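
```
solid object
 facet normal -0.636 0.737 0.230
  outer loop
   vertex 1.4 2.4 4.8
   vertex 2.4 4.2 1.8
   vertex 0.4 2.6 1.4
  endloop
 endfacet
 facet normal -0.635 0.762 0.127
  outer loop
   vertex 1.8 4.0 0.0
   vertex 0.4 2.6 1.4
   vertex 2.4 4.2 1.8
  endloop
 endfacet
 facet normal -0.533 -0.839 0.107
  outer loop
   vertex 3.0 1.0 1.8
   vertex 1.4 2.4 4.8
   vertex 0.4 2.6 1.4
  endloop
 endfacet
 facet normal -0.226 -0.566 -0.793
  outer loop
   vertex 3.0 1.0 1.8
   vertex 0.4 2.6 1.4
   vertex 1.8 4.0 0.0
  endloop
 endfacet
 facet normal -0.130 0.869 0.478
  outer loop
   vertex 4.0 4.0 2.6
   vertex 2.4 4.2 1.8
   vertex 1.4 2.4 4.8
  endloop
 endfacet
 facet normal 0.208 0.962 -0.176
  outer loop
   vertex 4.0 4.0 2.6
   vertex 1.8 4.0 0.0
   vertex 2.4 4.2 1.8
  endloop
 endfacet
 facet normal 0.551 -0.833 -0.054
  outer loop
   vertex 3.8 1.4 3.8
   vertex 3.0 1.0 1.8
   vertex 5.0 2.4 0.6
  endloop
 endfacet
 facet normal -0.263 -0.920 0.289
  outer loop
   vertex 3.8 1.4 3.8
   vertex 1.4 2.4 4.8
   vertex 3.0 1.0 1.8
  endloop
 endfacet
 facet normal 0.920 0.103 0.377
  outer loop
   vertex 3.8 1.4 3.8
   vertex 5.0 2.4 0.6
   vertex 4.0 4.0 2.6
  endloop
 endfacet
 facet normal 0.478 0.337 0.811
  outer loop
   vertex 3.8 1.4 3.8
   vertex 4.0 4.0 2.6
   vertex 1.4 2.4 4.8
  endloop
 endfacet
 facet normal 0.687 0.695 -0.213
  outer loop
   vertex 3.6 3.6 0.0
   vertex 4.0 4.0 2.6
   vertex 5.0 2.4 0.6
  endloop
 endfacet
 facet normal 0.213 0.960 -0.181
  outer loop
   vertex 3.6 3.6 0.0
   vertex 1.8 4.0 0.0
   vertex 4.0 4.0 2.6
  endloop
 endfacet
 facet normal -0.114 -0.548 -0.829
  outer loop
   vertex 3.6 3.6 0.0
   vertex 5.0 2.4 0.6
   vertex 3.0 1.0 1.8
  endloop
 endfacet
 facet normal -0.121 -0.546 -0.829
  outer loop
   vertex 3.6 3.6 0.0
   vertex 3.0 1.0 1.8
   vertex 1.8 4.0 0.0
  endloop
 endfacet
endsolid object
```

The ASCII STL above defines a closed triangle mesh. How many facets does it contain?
14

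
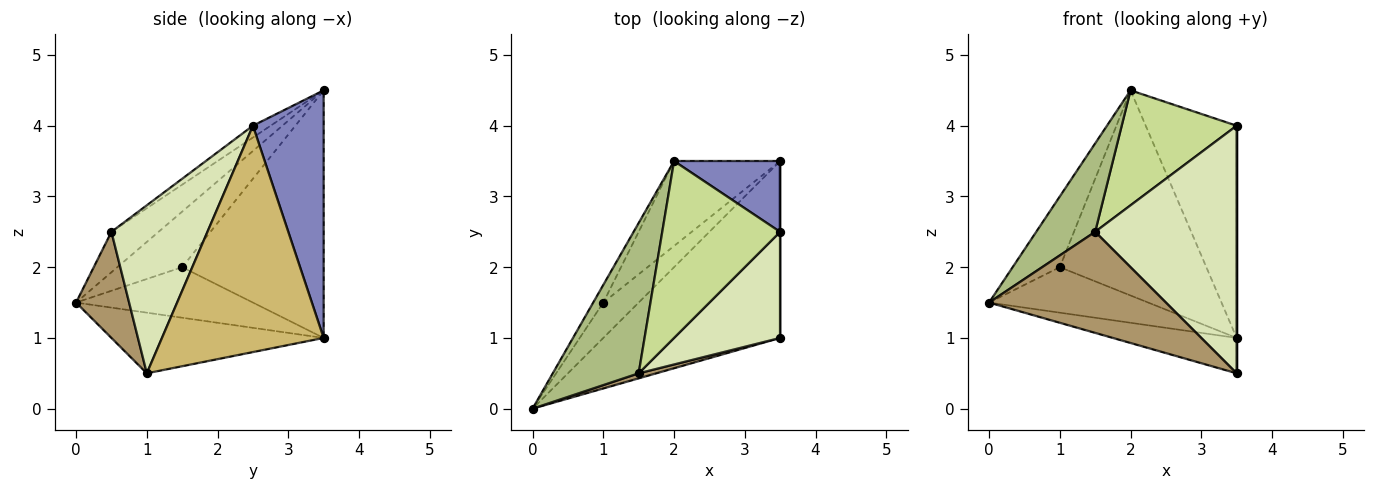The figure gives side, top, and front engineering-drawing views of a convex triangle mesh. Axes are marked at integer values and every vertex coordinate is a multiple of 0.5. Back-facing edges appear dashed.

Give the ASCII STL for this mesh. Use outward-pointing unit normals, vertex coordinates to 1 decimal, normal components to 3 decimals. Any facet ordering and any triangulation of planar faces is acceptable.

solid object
 facet normal -0.319 0.186 -0.929
  outer loop
   vertex 3.5 3.5 1.0
   vertex 3.5 1.0 0.5
   vertex 0.0 0.0 1.5
  endloop
 endfacet
 facet normal 0.594 0.763 0.254
  outer loop
   vertex 3.5 2.5 4.0
   vertex 3.5 3.5 1.0
   vertex 2.0 3.5 4.5
  endloop
 endfacet
 facet normal -0.800 0.582 -0.145
  outer loop
   vertex 1.0 1.5 2.0
   vertex 0.0 0.0 1.5
   vertex 2.0 3.5 4.5
  endloop
 endfacet
 facet normal -0.659 0.593 -0.462
  outer loop
   vertex 1.0 1.5 2.0
   vertex 3.5 3.5 1.0
   vertex 0.0 0.0 1.5
  endloop
 endfacet
 facet normal -0.666 0.689 -0.285
  outer loop
   vertex 1.0 1.5 2.0
   vertex 2.0 3.5 4.5
   vertex 3.5 3.5 1.0
  endloop
 endfacet
 facet normal -0.376 -0.470 0.799
  outer loop
   vertex 1.5 0.5 2.5
   vertex 2.0 3.5 4.5
   vertex 0.0 0.0 1.5
  endloop
 endfacet
 facet normal -0.084 -0.543 0.836
  outer loop
   vertex 1.5 0.5 2.5
   vertex 3.5 2.5 4.0
   vertex 2.0 3.5 4.5
  endloop
 endfacet
 facet normal 0.529 -0.780 0.334
  outer loop
   vertex 1.5 0.5 2.5
   vertex 3.5 1.0 0.5
   vertex 3.5 2.5 4.0
  endloop
 endfacet
 facet normal 0.287 -0.957 0.048
  outer loop
   vertex 1.5 0.5 2.5
   vertex 0.0 0.0 1.5
   vertex 3.5 1.0 0.5
  endloop
 endfacet
 facet normal 1.000 0.000 0.000
  outer loop
   vertex 3.5 2.5 4.0
   vertex 3.5 1.0 0.5
   vertex 3.5 3.5 1.0
  endloop
 endfacet
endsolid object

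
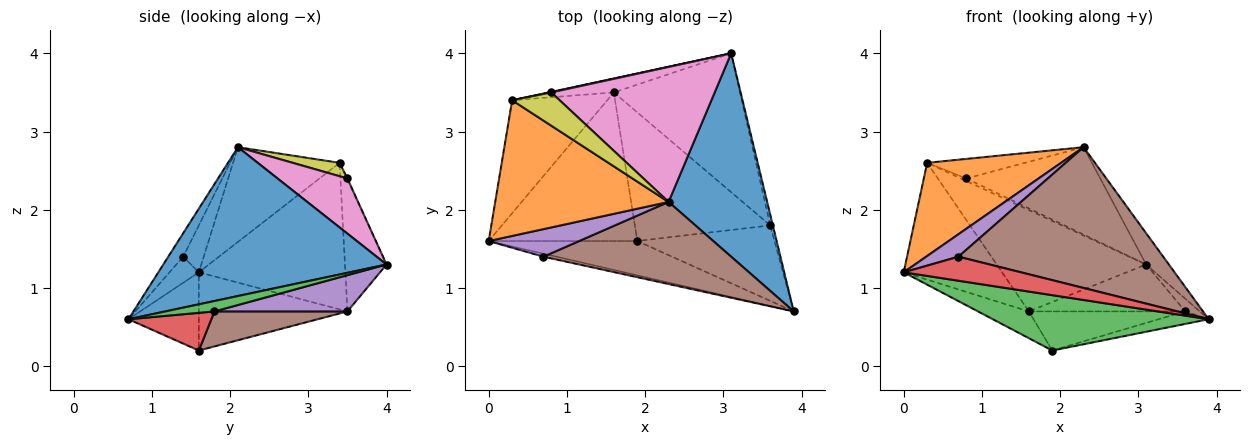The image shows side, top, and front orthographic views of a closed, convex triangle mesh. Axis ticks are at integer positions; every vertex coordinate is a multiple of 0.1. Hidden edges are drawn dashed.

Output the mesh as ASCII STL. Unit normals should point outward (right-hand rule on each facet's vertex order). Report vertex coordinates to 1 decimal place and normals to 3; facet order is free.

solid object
 facet normal 0.831 0.085 0.550
  outer loop
   vertex 2.3 2.1 2.8
   vertex 3.9 0.7 0.6
   vertex 3.1 4.0 1.3
  endloop
 endfacet
 facet normal -0.411 -0.516 0.752
  outer loop
   vertex 0.3 3.4 2.6
   vertex 0.0 1.6 1.2
   vertex 2.3 2.1 2.8
  endloop
 endfacet
 facet normal -0.267 -0.819 -0.508
  outer loop
   vertex 1.9 1.6 0.2
   vertex 3.9 0.7 0.6
   vertex 0.0 1.6 1.2
  endloop
 endfacet
 facet normal -0.241 -0.963 -0.120
  outer loop
   vertex 0.7 1.4 1.4
   vertex 0.0 1.6 1.2
   vertex 3.9 0.7 0.6
  endloop
 endfacet
 facet normal -0.373 -0.586 0.719
  outer loop
   vertex 0.7 1.4 1.4
   vertex 2.3 2.1 2.8
   vertex 0.0 1.6 1.2
  endloop
 endfacet
 facet normal -0.063 -0.862 0.503
  outer loop
   vertex 0.7 1.4 1.4
   vertex 3.9 0.7 0.6
   vertex 2.3 2.1 2.8
  endloop
 endfacet
 facet normal 0.273 0.523 0.808
  outer loop
   vertex 0.8 3.5 2.4
   vertex 2.3 2.1 2.8
   vertex 3.1 4.0 1.3
  endloop
 endfacet
 facet normal -0.108 0.970 0.216
  outer loop
   vertex 0.8 3.5 2.4
   vertex 3.1 4.0 1.3
   vertex 0.3 3.4 2.6
  endloop
 endfacet
 facet normal 0.236 0.493 0.837
  outer loop
   vertex 0.8 3.5 2.4
   vertex 0.3 3.4 2.6
   vertex 2.3 2.1 2.8
  endloop
 endfacet
 facet normal -0.460 0.157 -0.874
  outer loop
   vertex 1.6 3.5 0.7
   vertex 1.9 1.6 0.2
   vertex 0.0 1.6 1.2
  endloop
 endfacet
 facet normal -0.731 0.491 -0.474
  outer loop
   vertex 1.6 3.5 0.7
   vertex 0.0 1.6 1.2
   vertex 0.3 3.4 2.6
  endloop
 endfacet
 facet normal -0.266 0.955 -0.132
  outer loop
   vertex 1.6 3.5 0.7
   vertex 0.3 3.4 2.6
   vertex 3.1 4.0 1.3
  endloop
 endfacet
 facet normal 0.933 0.276 -0.233
  outer loop
   vertex 3.6 1.8 0.7
   vertex 3.1 4.0 1.3
   vertex 3.9 0.7 0.6
  endloop
 endfacet
 facet normal 0.261 0.158 -0.952
  outer loop
   vertex 3.6 1.8 0.7
   vertex 3.9 0.7 0.6
   vertex 1.9 1.6 0.2
  endloop
 endfacet
 facet normal 0.263 0.309 -0.914
  outer loop
   vertex 3.6 1.8 0.7
   vertex 1.6 3.5 0.7
   vertex 3.1 4.0 1.3
  endloop
 endfacet
 facet normal 0.240 0.282 -0.929
  outer loop
   vertex 3.6 1.8 0.7
   vertex 1.9 1.6 0.2
   vertex 1.6 3.5 0.7
  endloop
 endfacet
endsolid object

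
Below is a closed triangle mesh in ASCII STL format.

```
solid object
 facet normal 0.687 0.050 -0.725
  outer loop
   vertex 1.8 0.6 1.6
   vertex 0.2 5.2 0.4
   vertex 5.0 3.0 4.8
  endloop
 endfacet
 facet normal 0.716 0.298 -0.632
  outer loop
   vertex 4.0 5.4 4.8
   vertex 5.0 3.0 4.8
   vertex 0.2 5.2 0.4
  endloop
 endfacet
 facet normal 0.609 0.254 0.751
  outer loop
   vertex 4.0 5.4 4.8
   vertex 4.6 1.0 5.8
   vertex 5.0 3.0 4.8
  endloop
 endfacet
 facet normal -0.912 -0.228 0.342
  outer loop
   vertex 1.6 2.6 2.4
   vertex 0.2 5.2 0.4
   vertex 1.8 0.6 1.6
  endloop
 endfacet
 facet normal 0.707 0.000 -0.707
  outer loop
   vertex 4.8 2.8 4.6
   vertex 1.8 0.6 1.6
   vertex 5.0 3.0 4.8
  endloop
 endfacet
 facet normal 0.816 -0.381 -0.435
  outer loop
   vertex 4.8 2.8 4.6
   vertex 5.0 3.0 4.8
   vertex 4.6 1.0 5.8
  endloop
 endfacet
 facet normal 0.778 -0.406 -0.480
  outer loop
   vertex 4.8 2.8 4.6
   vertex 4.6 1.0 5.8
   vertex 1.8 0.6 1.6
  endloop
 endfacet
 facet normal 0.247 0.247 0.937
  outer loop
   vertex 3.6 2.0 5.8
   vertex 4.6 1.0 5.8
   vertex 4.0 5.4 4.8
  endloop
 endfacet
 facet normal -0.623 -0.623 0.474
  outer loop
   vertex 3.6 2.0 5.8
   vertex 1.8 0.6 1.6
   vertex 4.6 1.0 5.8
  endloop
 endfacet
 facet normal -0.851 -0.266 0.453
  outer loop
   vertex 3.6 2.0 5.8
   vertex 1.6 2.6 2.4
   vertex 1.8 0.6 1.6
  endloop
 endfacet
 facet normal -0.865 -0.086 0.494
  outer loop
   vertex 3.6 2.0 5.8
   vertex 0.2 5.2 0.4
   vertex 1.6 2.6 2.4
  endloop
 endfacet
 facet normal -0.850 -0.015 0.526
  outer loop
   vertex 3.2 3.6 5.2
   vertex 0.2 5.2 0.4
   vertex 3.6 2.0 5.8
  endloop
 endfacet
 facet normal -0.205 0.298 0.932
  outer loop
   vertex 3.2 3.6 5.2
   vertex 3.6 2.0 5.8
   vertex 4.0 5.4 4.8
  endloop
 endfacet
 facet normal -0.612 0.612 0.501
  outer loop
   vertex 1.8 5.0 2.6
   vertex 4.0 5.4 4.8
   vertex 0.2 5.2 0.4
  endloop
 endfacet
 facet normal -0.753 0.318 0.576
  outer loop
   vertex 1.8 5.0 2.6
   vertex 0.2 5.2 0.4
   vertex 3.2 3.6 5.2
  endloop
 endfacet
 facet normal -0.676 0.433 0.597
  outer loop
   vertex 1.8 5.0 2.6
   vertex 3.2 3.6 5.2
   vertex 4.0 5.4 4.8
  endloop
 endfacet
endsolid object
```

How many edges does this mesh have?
24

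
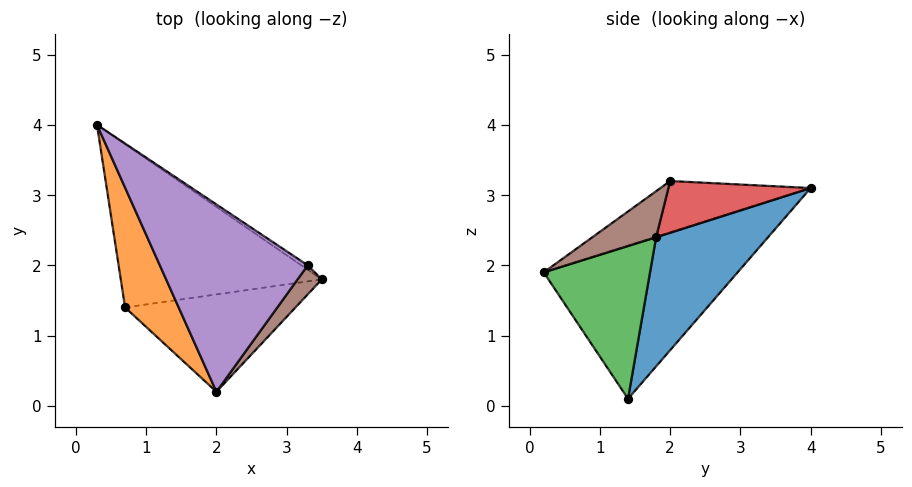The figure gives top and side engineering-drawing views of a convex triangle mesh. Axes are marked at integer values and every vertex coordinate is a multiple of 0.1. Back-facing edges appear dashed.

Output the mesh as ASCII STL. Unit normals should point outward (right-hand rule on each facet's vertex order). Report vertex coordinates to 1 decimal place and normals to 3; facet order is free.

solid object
 facet normal 0.372 0.725 -0.579
  outer loop
   vertex 0.7 1.4 0.1
   vertex 0.3 4.0 3.1
   vertex 3.5 1.8 2.4
  endloop
 endfacet
 facet normal -0.835 -0.466 0.292
  outer loop
   vertex 0.7 1.4 0.1
   vertex 2.0 0.2 1.9
   vertex 0.3 4.0 3.1
  endloop
 endfacet
 facet normal 0.621 -0.366 -0.693
  outer loop
   vertex 0.7 1.4 0.1
   vertex 3.5 1.8 2.4
   vertex 2.0 0.2 1.9
  endloop
 endfacet
 facet normal 0.555 0.829 -0.069
  outer loop
   vertex 3.3 2.0 3.2
   vertex 3.5 1.8 2.4
   vertex 0.3 4.0 3.1
  endloop
 endfacet
 facet normal -0.300 -0.407 0.863
  outer loop
   vertex 3.3 2.0 3.2
   vertex 0.3 4.0 3.1
   vertex 2.0 0.2 1.9
  endloop
 endfacet
 facet normal 0.634 -0.698 0.333
  outer loop
   vertex 3.3 2.0 3.2
   vertex 2.0 0.2 1.9
   vertex 3.5 1.8 2.4
  endloop
 endfacet
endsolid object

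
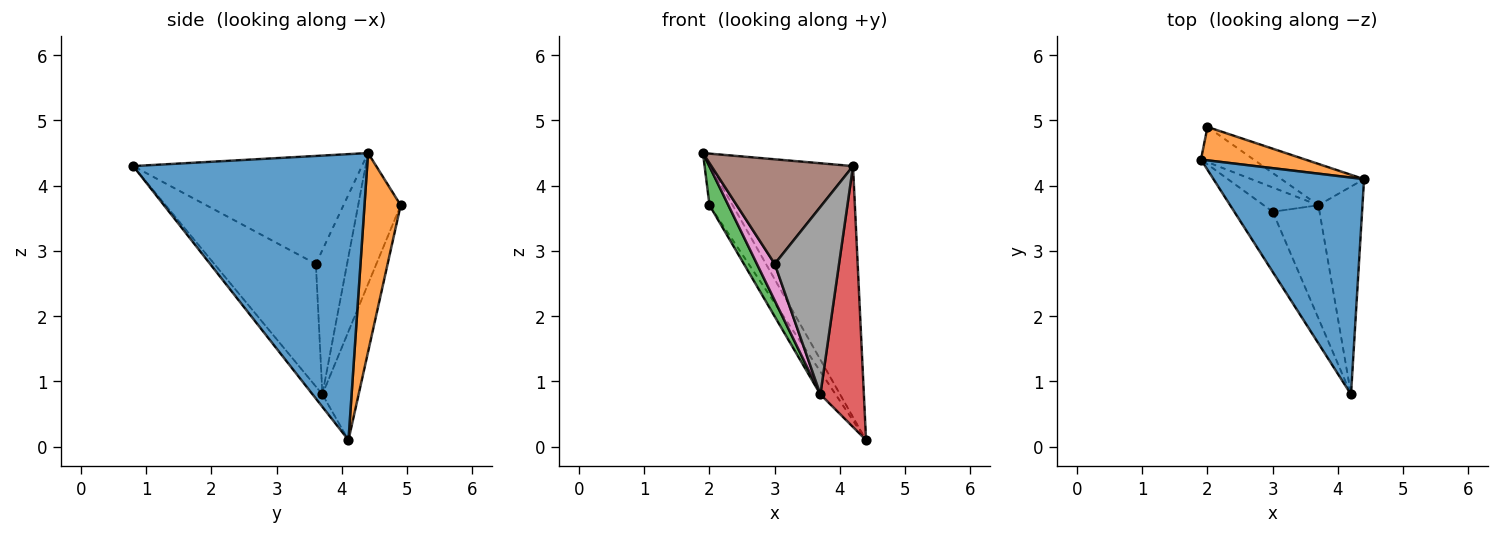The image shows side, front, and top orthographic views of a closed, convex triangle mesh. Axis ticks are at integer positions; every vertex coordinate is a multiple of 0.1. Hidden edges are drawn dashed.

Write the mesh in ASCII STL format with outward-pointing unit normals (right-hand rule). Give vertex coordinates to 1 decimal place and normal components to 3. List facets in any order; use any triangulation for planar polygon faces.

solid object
 facet normal 0.779 0.475 0.410
  outer loop
   vertex 4.2 0.8 4.3
   vertex 4.4 4.1 0.1
   vertex 1.9 4.4 4.5
  endloop
 endfacet
 facet normal 0.771 0.493 0.404
  outer loop
   vertex 2.0 4.9 3.7
   vertex 1.9 4.4 4.5
   vertex 4.4 4.1 0.1
  endloop
 endfacet
 facet normal -0.858 -0.381 -0.345
  outer loop
   vertex 3.7 3.7 0.8
   vertex 1.9 4.4 4.5
   vertex 2.0 4.9 3.7
  endloop
 endfacet
 facet normal -0.173 -0.770 -0.614
  outer loop
   vertex 3.7 3.7 0.8
   vertex 4.4 4.1 0.1
   vertex 4.2 0.8 4.3
  endloop
 endfacet
 facet normal -0.755 0.317 -0.574
  outer loop
   vertex 3.7 3.7 0.8
   vertex 2.0 4.9 3.7
   vertex 4.4 4.1 0.1
  endloop
 endfacet
 facet normal -0.814 -0.504 -0.289
  outer loop
   vertex 3.0 3.6 2.8
   vertex 4.2 0.8 4.3
   vertex 1.9 4.4 4.5
  endloop
 endfacet
 facet normal -0.825 -0.471 -0.312
  outer loop
   vertex 3.0 3.6 2.8
   vertex 1.9 4.4 4.5
   vertex 3.7 3.7 0.8
  endloop
 endfacet
 facet normal -0.804 -0.509 -0.307
  outer loop
   vertex 3.0 3.6 2.8
   vertex 3.7 3.7 0.8
   vertex 4.2 0.8 4.3
  endloop
 endfacet
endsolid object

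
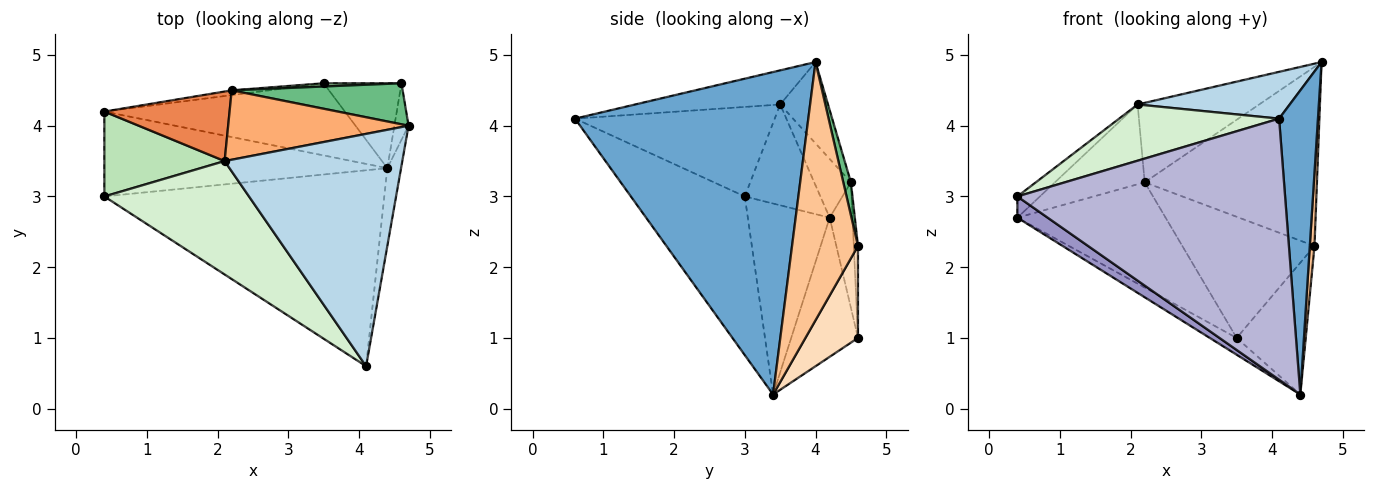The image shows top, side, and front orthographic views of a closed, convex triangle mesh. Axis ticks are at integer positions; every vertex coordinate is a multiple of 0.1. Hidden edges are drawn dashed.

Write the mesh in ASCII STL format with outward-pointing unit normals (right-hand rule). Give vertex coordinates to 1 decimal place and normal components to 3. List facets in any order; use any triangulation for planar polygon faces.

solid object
 facet normal 0.986 -0.164 -0.042
  outer loop
   vertex 4.4 3.4 0.2
   vertex 4.7 4.0 4.9
   vertex 4.1 0.6 4.1
  endloop
 endfacet
 facet normal -0.491 0.198 -0.849
  outer loop
   vertex 3.5 4.6 1.0
   vertex 4.4 3.4 0.2
   vertex 0.4 4.2 2.7
  endloop
 endfacet
 facet normal -0.185 -0.194 0.963
  outer loop
   vertex 2.1 3.5 4.3
   vertex 4.1 0.6 4.1
   vertex 4.7 4.0 4.9
  endloop
 endfacet
 facet normal -0.152 0.987 -0.045
  outer loop
   vertex 2.2 4.5 3.2
   vertex 3.5 4.6 1.0
   vertex 0.4 4.2 2.7
  endloop
 endfacet
 facet normal -0.295 0.720 0.628
  outer loop
   vertex 2.2 4.5 3.2
   vertex 0.4 4.2 2.7
   vertex 2.1 3.5 4.3
  endloop
 endfacet
 facet normal -0.284 0.722 0.631
  outer loop
   vertex 2.2 4.5 3.2
   vertex 2.1 3.5 4.3
   vertex 4.7 4.0 4.9
  endloop
 endfacet
 facet normal 0.996 -0.070 -0.055
  outer loop
   vertex 4.6 4.6 2.3
   vertex 4.7 4.0 4.9
   vertex 4.4 3.4 0.2
  endloop
 endfacet
 facet normal 0.539 0.708 -0.456
  outer loop
   vertex 4.6 4.6 2.3
   vertex 4.4 3.4 0.2
   vertex 3.5 4.6 1.0
  endloop
 endfacet
 facet normal 0.043 0.974 0.223
  outer loop
   vertex 4.6 4.6 2.3
   vertex 2.2 4.5 3.2
   vertex 4.7 4.0 4.9
  endloop
 endfacet
 facet normal -0.032 0.999 0.027
  outer loop
   vertex 4.6 4.6 2.3
   vertex 3.5 4.6 1.0
   vertex 2.2 4.5 3.2
  endloop
 endfacet
 facet normal -0.631 0.188 0.753
  outer loop
   vertex 0.4 3.0 3.0
   vertex 2.1 3.5 4.3
   vertex 0.4 4.2 2.7
  endloop
 endfacet
 facet normal -0.485 -0.388 0.784
  outer loop
   vertex 0.4 3.0 3.0
   vertex 4.1 0.6 4.1
   vertex 2.1 3.5 4.3
  endloop
 endfacet
 facet normal -0.548 -0.203 -0.812
  outer loop
   vertex 0.4 3.0 3.0
   vertex 0.4 4.2 2.7
   vertex 4.4 3.4 0.2
  endloop
 endfacet
 facet normal -0.322 -0.757 -0.568
  outer loop
   vertex 0.4 3.0 3.0
   vertex 4.4 3.4 0.2
   vertex 4.1 0.6 4.1
  endloop
 endfacet
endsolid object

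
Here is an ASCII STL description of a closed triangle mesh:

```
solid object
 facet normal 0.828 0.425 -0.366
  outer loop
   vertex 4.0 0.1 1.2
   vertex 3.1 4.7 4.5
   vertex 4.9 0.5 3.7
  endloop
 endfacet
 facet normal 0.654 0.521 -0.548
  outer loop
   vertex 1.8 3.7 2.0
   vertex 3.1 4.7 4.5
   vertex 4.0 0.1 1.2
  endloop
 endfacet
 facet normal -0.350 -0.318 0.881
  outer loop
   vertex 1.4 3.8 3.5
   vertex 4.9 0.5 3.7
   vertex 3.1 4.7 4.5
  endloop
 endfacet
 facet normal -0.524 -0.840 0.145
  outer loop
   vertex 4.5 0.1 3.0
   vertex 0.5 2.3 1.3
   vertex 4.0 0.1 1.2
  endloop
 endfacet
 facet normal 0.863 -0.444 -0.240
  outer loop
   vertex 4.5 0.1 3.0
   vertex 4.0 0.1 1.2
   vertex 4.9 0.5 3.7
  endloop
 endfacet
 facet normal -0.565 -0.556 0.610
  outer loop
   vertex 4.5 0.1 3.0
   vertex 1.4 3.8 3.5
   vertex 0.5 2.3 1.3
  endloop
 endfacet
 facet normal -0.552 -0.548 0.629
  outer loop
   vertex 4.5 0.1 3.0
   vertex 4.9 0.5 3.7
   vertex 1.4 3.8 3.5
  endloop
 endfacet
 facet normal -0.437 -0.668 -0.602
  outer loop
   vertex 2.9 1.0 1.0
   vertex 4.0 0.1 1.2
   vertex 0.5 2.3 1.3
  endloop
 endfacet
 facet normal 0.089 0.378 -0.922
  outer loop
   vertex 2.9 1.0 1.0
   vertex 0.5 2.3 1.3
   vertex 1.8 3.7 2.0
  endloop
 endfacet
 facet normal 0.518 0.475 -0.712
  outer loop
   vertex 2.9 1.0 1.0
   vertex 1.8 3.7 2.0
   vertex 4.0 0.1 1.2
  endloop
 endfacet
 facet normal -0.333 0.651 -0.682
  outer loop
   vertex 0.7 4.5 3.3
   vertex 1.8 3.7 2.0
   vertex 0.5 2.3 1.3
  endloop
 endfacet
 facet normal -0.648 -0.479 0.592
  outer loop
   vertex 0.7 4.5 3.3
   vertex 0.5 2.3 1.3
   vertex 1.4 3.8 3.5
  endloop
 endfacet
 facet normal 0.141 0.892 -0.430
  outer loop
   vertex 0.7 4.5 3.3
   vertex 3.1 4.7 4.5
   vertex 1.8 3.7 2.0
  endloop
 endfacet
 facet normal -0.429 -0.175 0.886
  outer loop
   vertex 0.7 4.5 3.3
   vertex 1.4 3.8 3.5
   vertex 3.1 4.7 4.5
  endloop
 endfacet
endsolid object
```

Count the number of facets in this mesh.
14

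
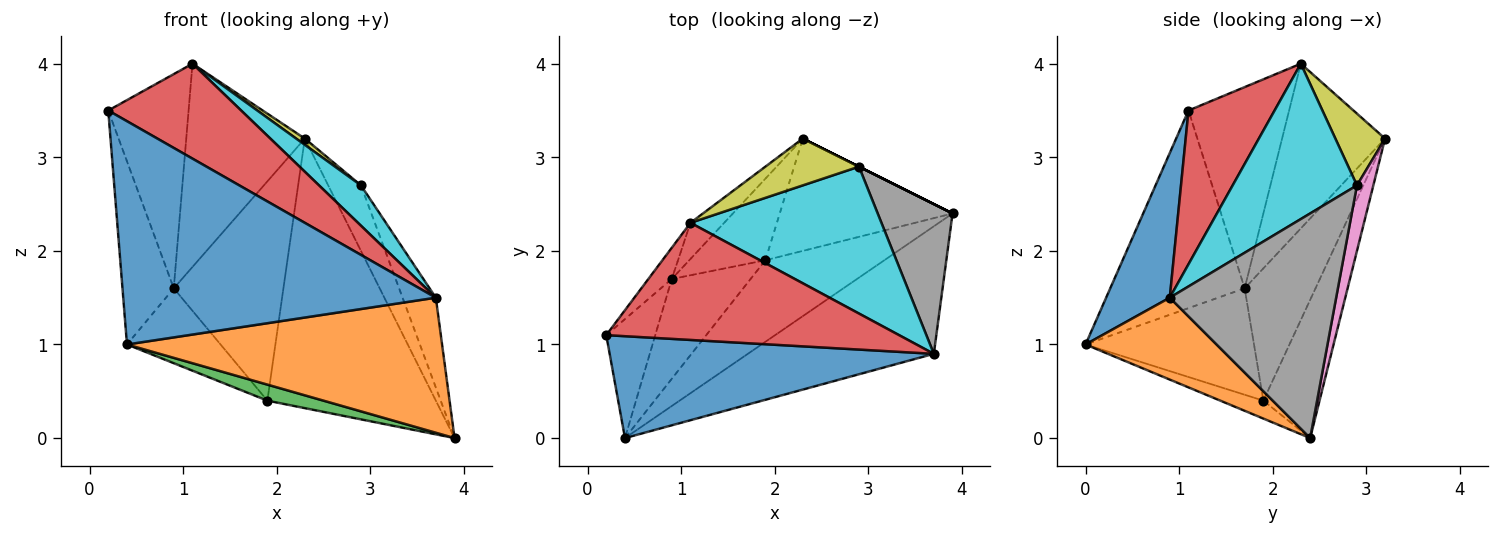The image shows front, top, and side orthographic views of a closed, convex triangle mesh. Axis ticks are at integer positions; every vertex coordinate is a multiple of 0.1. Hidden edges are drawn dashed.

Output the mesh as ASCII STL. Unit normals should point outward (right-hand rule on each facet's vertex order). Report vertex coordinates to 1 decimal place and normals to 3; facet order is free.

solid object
 facet normal 0.182 -0.895 0.408
  outer loop
   vertex 3.7 0.9 1.5
   vertex 0.2 1.1 3.5
   vertex 0.4 0.0 1.0
  endloop
 endfacet
 facet normal 0.289 -0.696 -0.657
  outer loop
   vertex 3.7 0.9 1.5
   vertex 0.4 0.0 1.0
   vertex 3.9 2.4 0.0
  endloop
 endfacet
 facet normal -0.910 0.347 -0.226
  outer loop
   vertex 0.9 1.7 1.6
   vertex 0.4 0.0 1.0
   vertex 0.2 1.1 3.5
  endloop
 endfacet
 facet normal 0.378 -0.583 0.719
  outer loop
   vertex 1.1 2.3 4.0
   vertex 0.2 1.1 3.5
   vertex 3.7 0.9 1.5
  endloop
 endfacet
 facet normal -0.778 0.621 -0.090
  outer loop
   vertex 1.1 2.3 4.0
   vertex 0.9 1.7 1.6
   vertex 0.2 1.1 3.5
  endloop
 endfacet
 facet normal -0.650 0.748 -0.133
  outer loop
   vertex 1.1 2.3 4.0
   vertex 2.3 3.2 3.2
   vertex 0.9 1.7 1.6
  endloop
 endfacet
 facet normal 0.447 0.894 0.000
  outer loop
   vertex 2.9 2.9 2.7
   vertex 3.9 2.4 0.0
   vertex 2.3 3.2 3.2
  endloop
 endfacet
 facet normal 0.932 0.186 0.311
  outer loop
   vertex 2.9 2.9 2.7
   vertex 3.7 0.9 1.5
   vertex 3.9 2.4 0.0
  endloop
 endfacet
 facet normal 0.605 -0.105 0.789
  outer loop
   vertex 2.9 2.9 2.7
   vertex 2.3 3.2 3.2
   vertex 1.1 2.3 4.0
  endloop
 endfacet
 facet normal 0.617 -0.208 0.759
  outer loop
   vertex 2.9 2.9 2.7
   vertex 1.1 2.3 4.0
   vertex 3.7 0.9 1.5
  endloop
 endfacet
 facet normal -0.294 0.882 -0.368
  outer loop
   vertex 1.9 1.9 0.4
   vertex 2.3 3.2 3.2
   vertex 3.9 2.4 0.0
  endloop
 endfacet
 facet normal -0.518 0.802 -0.298
  outer loop
   vertex 1.9 1.9 0.4
   vertex 0.9 1.7 1.6
   vertex 2.3 3.2 3.2
  endloop
 endfacet
 facet normal -0.146 -0.191 -0.971
  outer loop
   vertex 1.9 1.9 0.4
   vertex 3.9 2.4 0.0
   vertex 0.4 0.0 1.0
  endloop
 endfacet
 facet normal -0.734 0.408 -0.544
  outer loop
   vertex 1.9 1.9 0.4
   vertex 0.4 0.0 1.0
   vertex 0.9 1.7 1.6
  endloop
 endfacet
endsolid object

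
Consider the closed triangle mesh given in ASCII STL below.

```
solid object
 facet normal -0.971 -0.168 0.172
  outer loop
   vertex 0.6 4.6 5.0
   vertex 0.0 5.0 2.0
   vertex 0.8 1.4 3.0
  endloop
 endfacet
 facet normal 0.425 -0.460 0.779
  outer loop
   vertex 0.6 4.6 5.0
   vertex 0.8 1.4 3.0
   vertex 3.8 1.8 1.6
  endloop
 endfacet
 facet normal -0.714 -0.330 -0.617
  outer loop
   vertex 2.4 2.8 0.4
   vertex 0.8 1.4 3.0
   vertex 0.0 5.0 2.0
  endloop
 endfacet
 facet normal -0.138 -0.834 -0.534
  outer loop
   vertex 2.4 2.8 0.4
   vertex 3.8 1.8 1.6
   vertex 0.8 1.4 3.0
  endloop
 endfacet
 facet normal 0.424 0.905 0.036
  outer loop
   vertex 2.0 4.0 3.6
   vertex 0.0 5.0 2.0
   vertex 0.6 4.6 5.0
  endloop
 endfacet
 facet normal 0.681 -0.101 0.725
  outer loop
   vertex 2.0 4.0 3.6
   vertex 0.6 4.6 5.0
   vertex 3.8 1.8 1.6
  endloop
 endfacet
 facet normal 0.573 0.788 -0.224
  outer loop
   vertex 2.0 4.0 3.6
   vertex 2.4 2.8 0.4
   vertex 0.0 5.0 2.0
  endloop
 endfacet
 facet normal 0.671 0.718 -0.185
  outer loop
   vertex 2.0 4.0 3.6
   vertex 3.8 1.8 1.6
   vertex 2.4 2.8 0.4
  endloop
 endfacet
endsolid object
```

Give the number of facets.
8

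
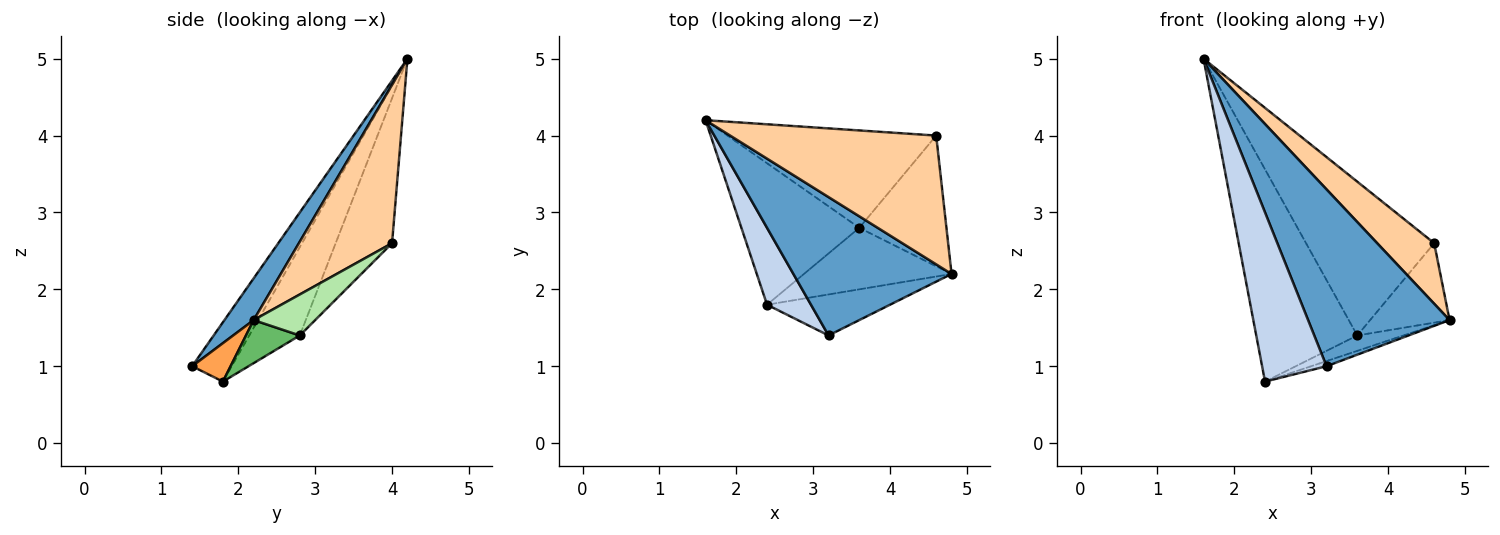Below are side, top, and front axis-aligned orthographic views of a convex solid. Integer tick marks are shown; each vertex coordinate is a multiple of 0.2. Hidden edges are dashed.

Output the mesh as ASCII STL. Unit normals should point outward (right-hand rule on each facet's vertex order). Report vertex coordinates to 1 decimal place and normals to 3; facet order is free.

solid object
 facet normal 0.161 -0.777 0.608
  outer loop
   vertex 3.2 1.4 1.0
   vertex 4.8 2.2 1.6
   vertex 1.6 4.2 5.0
  endloop
 endfacet
 facet normal -0.488 -0.795 0.361
  outer loop
   vertex 3.2 1.4 1.0
   vertex 1.6 4.2 5.0
   vertex 2.4 1.8 0.8
  endloop
 endfacet
 facet normal 0.296 0.118 -0.948
  outer loop
   vertex 3.2 1.4 1.0
   vertex 2.4 1.8 0.8
   vertex 4.8 2.2 1.6
  endloop
 endfacet
 facet normal 0.571 -0.349 0.743
  outer loop
   vertex 4.6 4.0 2.6
   vertex 1.6 4.2 5.0
   vertex 4.8 2.2 1.6
  endloop
 endfacet
 facet normal 0.272 0.233 -0.933
  outer loop
   vertex 3.6 2.8 1.4
   vertex 4.8 2.2 1.6
   vertex 2.4 1.8 0.8
  endloop
 endfacet
 facet normal 0.373 0.482 -0.793
  outer loop
   vertex 3.6 2.8 1.4
   vertex 4.6 4.0 2.6
   vertex 4.8 2.2 1.6
  endloop
 endfacet
 facet normal -0.384 0.768 -0.512
  outer loop
   vertex 3.6 2.8 1.4
   vertex 2.4 1.8 0.8
   vertex 1.6 4.2 5.0
  endloop
 endfacet
 facet normal -0.348 0.792 -0.502
  outer loop
   vertex 3.6 2.8 1.4
   vertex 1.6 4.2 5.0
   vertex 4.6 4.0 2.6
  endloop
 endfacet
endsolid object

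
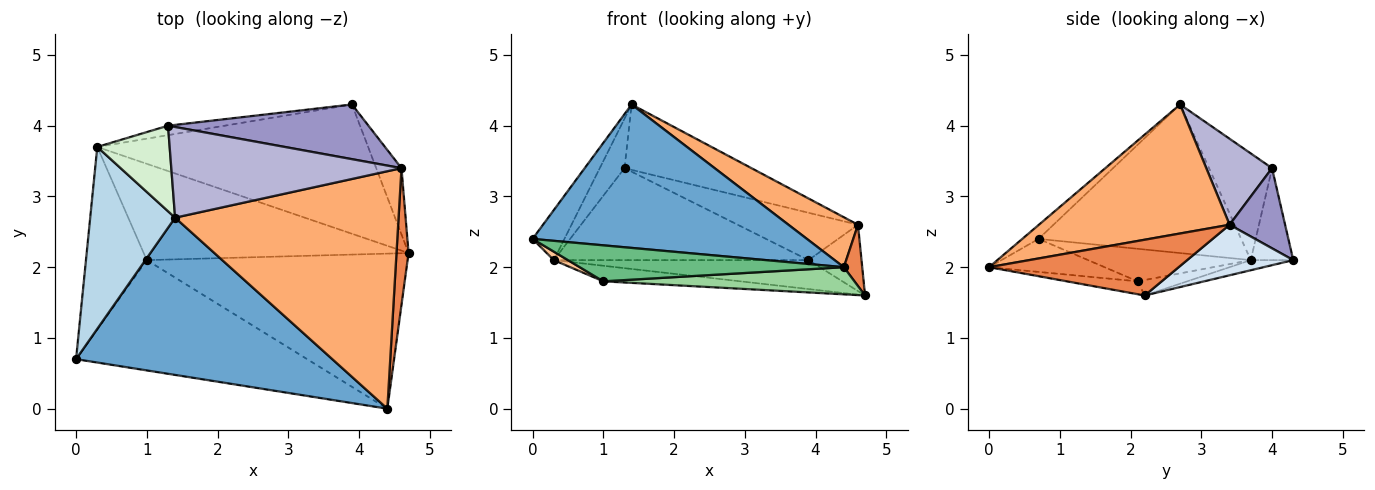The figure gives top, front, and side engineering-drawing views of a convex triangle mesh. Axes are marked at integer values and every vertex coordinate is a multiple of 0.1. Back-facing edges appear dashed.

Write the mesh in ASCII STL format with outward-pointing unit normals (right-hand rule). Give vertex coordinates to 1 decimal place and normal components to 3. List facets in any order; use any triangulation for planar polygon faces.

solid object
 facet normal -0.040 -0.673 0.738
  outer loop
   vertex 4.4 0.0 2.0
   vertex 1.4 2.7 4.3
   vertex 0.0 0.7 2.4
  endloop
 endfacet
 facet normal -0.036 0.218 -0.975
  outer loop
   vertex 0.3 3.7 2.1
   vertex 3.9 4.3 2.1
   vertex 4.7 2.2 1.6
  endloop
 endfacet
 facet normal -0.860 0.135 0.492
  outer loop
   vertex 0.3 3.7 2.1
   vertex 0.0 0.7 2.4
   vertex 1.4 2.7 4.3
  endloop
 endfacet
 facet normal 0.816 0.408 -0.408
  outer loop
   vertex 4.6 3.4 2.6
   vertex 4.7 2.2 1.6
   vertex 3.9 4.3 2.1
  endloop
 endfacet
 facet normal 0.973 -0.094 0.211
  outer loop
   vertex 4.6 3.4 2.6
   vertex 4.4 0.0 2.0
   vertex 4.7 2.2 1.6
  endloop
 endfacet
 facet normal 0.492 -0.179 0.852
  outer loop
   vertex 4.6 3.4 2.6
   vertex 1.4 2.7 4.3
   vertex 4.4 0.0 2.0
  endloop
 endfacet
 facet normal -0.471 -0.041 -0.881
  outer loop
   vertex 1.0 2.1 1.8
   vertex 0.0 0.7 2.4
   vertex 0.3 3.7 2.1
  endloop
 endfacet
 facet normal -0.058 0.160 -0.986
  outer loop
   vertex 1.0 2.1 1.8
   vertex 0.3 3.7 2.1
   vertex 4.7 2.2 1.6
  endloop
 endfacet
 facet normal -0.135 -0.308 -0.942
  outer loop
   vertex 1.0 2.1 1.8
   vertex 4.4 0.0 2.0
   vertex 0.0 0.7 2.4
  endloop
 endfacet
 facet normal -0.049 -0.172 -0.984
  outer loop
   vertex 1.0 2.1 1.8
   vertex 4.7 2.2 1.6
   vertex 4.4 0.0 2.0
  endloop
 endfacet
 facet normal -0.164 0.981 -0.101
  outer loop
   vertex 1.3 4.0 3.4
   vertex 3.9 4.3 2.1
   vertex 0.3 3.7 2.1
  endloop
 endfacet
 facet normal -0.787 0.309 0.534
  outer loop
   vertex 1.3 4.0 3.4
   vertex 0.3 3.7 2.1
   vertex 1.4 2.7 4.3
  endloop
 endfacet
 facet normal 0.289 0.627 0.723
  outer loop
   vertex 1.3 4.0 3.4
   vertex 4.6 3.4 2.6
   vertex 3.9 4.3 2.1
  endloop
 endfacet
 facet normal 0.290 0.560 0.776
  outer loop
   vertex 1.3 4.0 3.4
   vertex 1.4 2.7 4.3
   vertex 4.6 3.4 2.6
  endloop
 endfacet
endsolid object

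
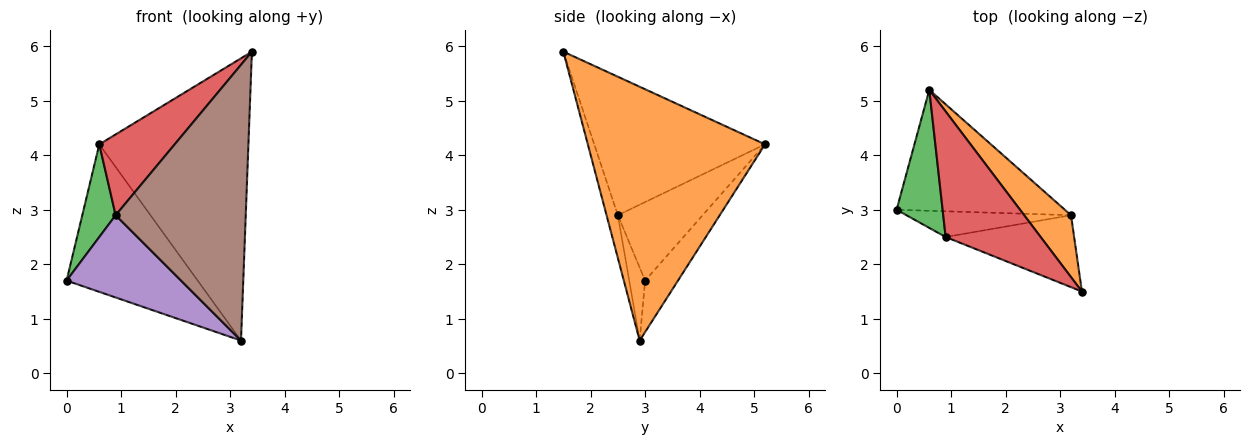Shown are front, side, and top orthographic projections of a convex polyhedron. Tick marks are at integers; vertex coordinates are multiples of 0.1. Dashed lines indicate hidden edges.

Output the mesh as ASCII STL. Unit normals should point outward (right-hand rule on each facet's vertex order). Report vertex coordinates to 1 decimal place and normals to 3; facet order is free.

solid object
 facet normal -0.190 0.759 -0.622
  outer loop
   vertex 3.2 2.9 0.6
   vertex 0.0 3.0 1.7
   vertex 0.6 5.2 4.2
  endloop
 endfacet
 facet normal 0.758 0.638 0.140
  outer loop
   vertex 3.2 2.9 0.6
   vertex 0.6 5.2 4.2
   vertex 3.4 1.5 5.9
  endloop
 endfacet
 facet normal -0.817 -0.321 0.479
  outer loop
   vertex 0.9 2.5 2.9
   vertex 0.6 5.2 4.2
   vertex 0.0 3.0 1.7
  endloop
 endfacet
 facet normal -0.775 -0.342 0.532
  outer loop
   vertex 0.9 2.5 2.9
   vertex 3.4 1.5 5.9
   vertex 0.6 5.2 4.2
  endloop
 endfacet
 facet normal -0.131 -0.946 -0.296
  outer loop
   vertex 0.9 2.5 2.9
   vertex 0.0 3.0 1.7
   vertex 3.2 2.9 0.6
  endloop
 endfacet
 facet normal -0.084 -0.964 -0.252
  outer loop
   vertex 0.9 2.5 2.9
   vertex 3.2 2.9 0.6
   vertex 3.4 1.5 5.9
  endloop
 endfacet
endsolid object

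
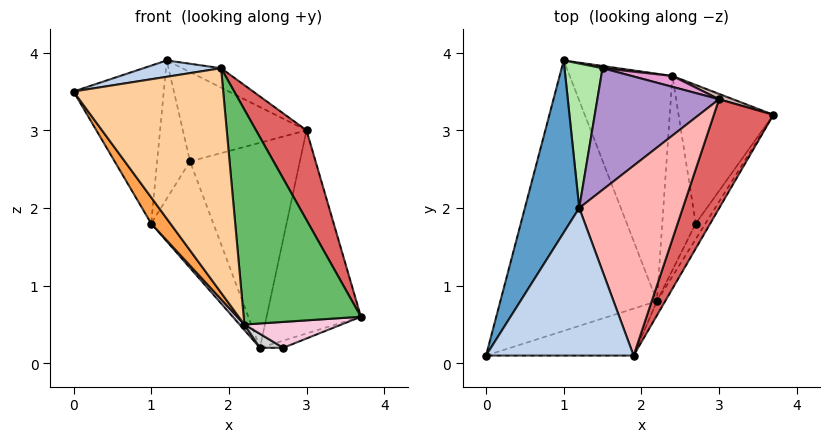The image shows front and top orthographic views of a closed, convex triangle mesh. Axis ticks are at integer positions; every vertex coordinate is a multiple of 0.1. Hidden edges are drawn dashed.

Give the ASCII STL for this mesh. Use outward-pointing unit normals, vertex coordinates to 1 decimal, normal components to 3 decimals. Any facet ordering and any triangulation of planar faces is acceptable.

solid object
 facet normal -0.796 0.409 0.446
  outer loop
   vertex 1.2 2.0 3.9
   vertex 1.0 3.9 1.8
   vertex 0.0 0.1 3.5
  endloop
 endfacet
 facet normal -0.155 -0.109 0.982
  outer loop
   vertex 1.9 0.1 3.8
   vertex 1.2 2.0 3.9
   vertex 0.0 0.1 3.5
  endloop
 endfacet
 facet normal -0.799 -0.058 -0.599
  outer loop
   vertex 2.2 0.8 0.5
   vertex 0.0 0.1 3.5
   vertex 1.0 3.9 1.8
  endloop
 endfacet
 facet normal 0.032 -0.978 -0.205
  outer loop
   vertex 2.2 0.8 0.5
   vertex 1.9 0.1 3.8
   vertex 0.0 0.1 3.5
  endloop
 endfacet
 facet normal 0.848 -0.529 -0.035
  outer loop
   vertex 2.2 0.8 0.5
   vertex 3.7 3.2 0.6
   vertex 1.9 0.1 3.8
  endloop
 endfacet
 facet normal -0.713 0.485 0.506
  outer loop
   vertex 1.5 3.8 2.6
   vertex 1.0 3.9 1.8
   vertex 1.2 2.0 3.9
  endloop
 endfacet
 facet normal 0.927 -0.239 0.290
  outer loop
   vertex 3.0 3.4 3.0
   vertex 1.9 0.1 3.8
   vertex 3.7 3.2 0.6
  endloop
 endfacet
 facet normal 0.386 0.094 0.918
  outer loop
   vertex 3.0 3.4 3.0
   vertex 1.2 2.0 3.9
   vertex 1.9 0.1 3.8
  endloop
 endfacet
 facet normal -0.057 0.591 0.805
  outer loop
   vertex 3.0 3.4 3.0
   vertex 1.5 3.8 2.6
   vertex 1.2 2.0 3.9
  endloop
 endfacet
 facet normal -0.753 -0.016 -0.657
  outer loop
   vertex 2.4 3.7 0.2
   vertex 2.2 0.8 0.5
   vertex 1.0 3.9 1.8
  endloop
 endfacet
 facet normal 0.164 0.986 0.021
  outer loop
   vertex 2.4 3.7 0.2
   vertex 1.0 3.9 1.8
   vertex 1.5 3.8 2.6
  endloop
 endfacet
 facet normal 0.352 0.936 0.025
  outer loop
   vertex 2.4 3.7 0.2
   vertex 3.0 3.4 3.0
   vertex 3.7 3.2 0.6
  endloop
 endfacet
 facet normal 0.245 0.968 0.051
  outer loop
   vertex 2.4 3.7 0.2
   vertex 1.5 3.8 2.6
   vertex 3.0 3.4 3.0
  endloop
 endfacet
 facet normal 0.815 -0.497 -0.298
  outer loop
   vertex 2.7 1.8 0.2
   vertex 3.7 3.2 0.6
   vertex 2.2 0.8 0.5
  endloop
 endfacet
 facet normal 0.311 0.049 -0.949
  outer loop
   vertex 2.7 1.8 0.2
   vertex 2.4 3.7 0.2
   vertex 3.7 3.2 0.6
  endloop
 endfacet
 facet normal -0.414 -0.065 -0.908
  outer loop
   vertex 2.7 1.8 0.2
   vertex 2.2 0.8 0.5
   vertex 2.4 3.7 0.2
  endloop
 endfacet
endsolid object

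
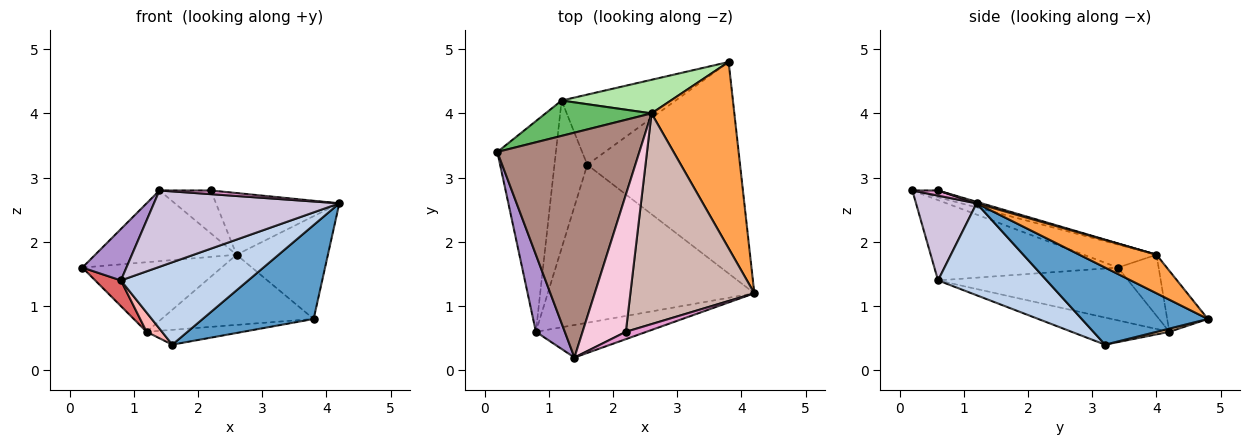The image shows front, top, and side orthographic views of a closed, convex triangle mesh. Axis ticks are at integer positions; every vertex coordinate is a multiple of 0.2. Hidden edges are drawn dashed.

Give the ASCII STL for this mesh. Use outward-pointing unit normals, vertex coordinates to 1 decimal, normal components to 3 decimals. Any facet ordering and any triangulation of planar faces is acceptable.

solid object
 facet normal 0.419 -0.368 -0.830
  outer loop
   vertex 1.6 3.2 0.4
   vertex 3.8 4.8 0.8
   vertex 4.2 1.2 2.6
  endloop
 endfacet
 facet normal 0.367 -0.430 -0.825
  outer loop
   vertex 0.8 0.6 1.4
   vertex 1.6 3.2 0.4
   vertex 4.2 1.2 2.6
  endloop
 endfacet
 facet normal 0.377 0.447 0.811
  outer loop
   vertex 2.6 4.0 1.8
   vertex 4.2 1.2 2.6
   vertex 3.8 4.8 0.8
  endloop
 endfacet
 facet normal 0.028 0.207 -0.978
  outer loop
   vertex 1.2 4.2 0.6
   vertex 3.8 4.8 0.8
   vertex 1.6 3.2 0.4
  endloop
 endfacet
 facet normal -0.252 0.863 0.438
  outer loop
   vertex 1.2 4.2 0.6
   vertex 0.2 3.4 1.6
   vertex 2.6 4.0 1.8
  endloop
 endfacet
 facet normal -0.235 0.877 0.420
  outer loop
   vertex 1.2 4.2 0.6
   vertex 2.6 4.0 1.8
   vertex 3.8 4.8 0.8
  endloop
 endfacet
 facet normal -0.667 -0.090 -0.739
  outer loop
   vertex 1.2 4.2 0.6
   vertex 0.8 0.6 1.4
   vertex 0.2 3.4 1.6
  endloop
 endfacet
 facet normal -0.634 -0.100 -0.767
  outer loop
   vertex 1.2 4.2 0.6
   vertex 1.6 3.2 0.4
   vertex 0.8 0.6 1.4
  endloop
 endfacet
 facet normal -0.918 -0.220 0.330
  outer loop
   vertex 1.4 0.2 2.8
   vertex 0.2 3.4 1.6
   vertex 0.8 0.6 1.4
  endloop
 endfacet
 facet normal 0.288 -0.881 -0.375
  outer loop
   vertex 1.4 0.2 2.8
   vertex 0.8 0.6 1.4
   vertex 4.2 1.2 2.6
  endloop
 endfacet
 facet normal -0.153 0.296 0.943
  outer loop
   vertex 1.4 0.2 2.8
   vertex 2.6 4.0 1.8
   vertex 0.2 3.4 1.6
  endloop
 endfacet
 facet normal 0.012 0.281 0.960
  outer loop
   vertex 2.2 0.6 2.8
   vertex 4.2 1.2 2.6
   vertex 2.6 4.0 1.8
  endloop
 endfacet
 facet normal 0.218 -0.436 0.873
  outer loop
   vertex 2.2 0.6 2.8
   vertex 1.4 0.2 2.8
   vertex 4.2 1.2 2.6
  endloop
 endfacet
 facet normal -0.148 0.295 0.944
  outer loop
   vertex 2.2 0.6 2.8
   vertex 2.6 4.0 1.8
   vertex 1.4 0.2 2.8
  endloop
 endfacet
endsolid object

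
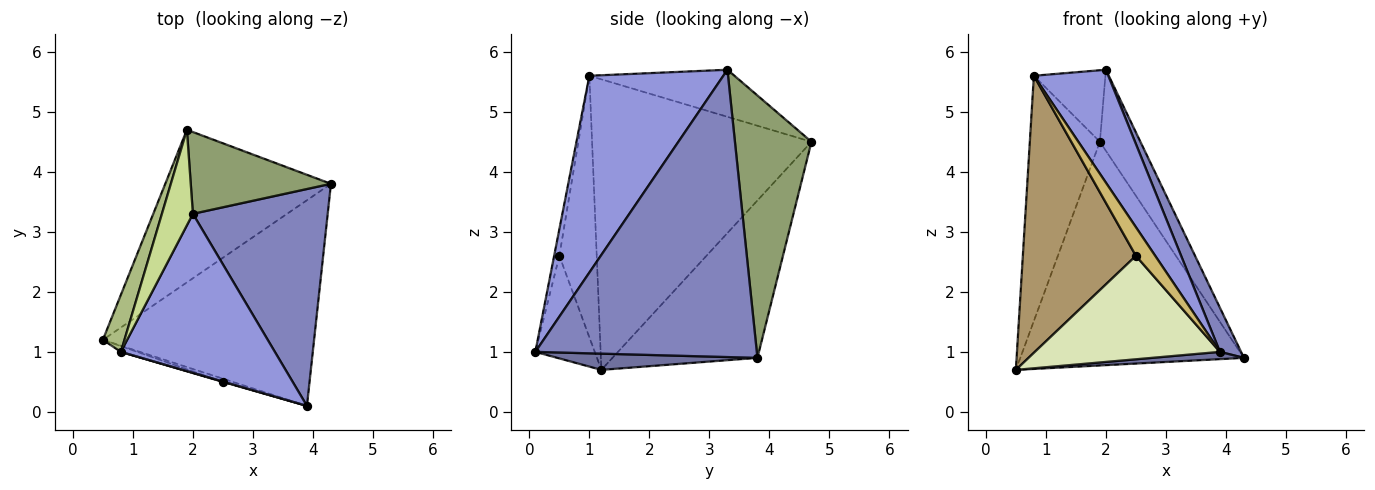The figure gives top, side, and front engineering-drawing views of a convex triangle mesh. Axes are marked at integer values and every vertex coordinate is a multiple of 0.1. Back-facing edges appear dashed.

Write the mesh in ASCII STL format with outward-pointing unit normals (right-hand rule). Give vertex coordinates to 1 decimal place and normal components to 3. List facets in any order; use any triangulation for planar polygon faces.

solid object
 facet normal 0.077 -0.035 -0.996
  outer loop
   vertex 3.9 0.1 1.0
   vertex 0.5 1.2 0.7
   vertex 4.3 3.8 0.9
  endloop
 endfacet
 facet normal 0.902 -0.086 0.423
  outer loop
   vertex 2.0 3.3 5.7
   vertex 3.9 0.1 1.0
   vertex 4.3 3.8 0.9
  endloop
 endfacet
 facet normal 0.721 -0.401 0.565
  outer loop
   vertex 0.8 1.0 5.6
   vertex 3.9 0.1 1.0
   vertex 2.0 3.3 5.7
  endloop
 endfacet
 facet normal -0.472 0.728 -0.497
  outer loop
   vertex 1.9 4.7 4.5
   vertex 4.3 3.8 0.9
   vertex 0.5 1.2 0.7
  endloop
 endfacet
 facet normal 0.799 0.423 0.427
  outer loop
   vertex 1.9 4.7 4.5
   vertex 2.0 3.3 5.7
   vertex 4.3 3.8 0.9
  endloop
 endfacet
 facet normal -0.950 0.303 0.071
  outer loop
   vertex 1.9 4.7 4.5
   vertex 0.5 1.2 0.7
   vertex 0.8 1.0 5.6
  endloop
 endfacet
 facet normal -0.772 0.381 0.509
  outer loop
   vertex 1.9 4.7 4.5
   vertex 0.8 1.0 5.6
   vertex 2.0 3.3 5.7
  endloop
 endfacet
 facet normal -0.305 -0.952 -0.029
  outer loop
   vertex 2.5 0.5 2.6
   vertex 0.5 1.2 0.7
   vertex 3.9 0.1 1.0
  endloop
 endfacet
 facet normal -0.314 -0.949 -0.020
  outer loop
   vertex 2.5 0.5 2.6
   vertex 0.8 1.0 5.6
   vertex 0.5 1.2 0.7
  endloop
 endfacet
 facet normal -0.261 -0.965 0.013
  outer loop
   vertex 2.5 0.5 2.6
   vertex 3.9 0.1 1.0
   vertex 0.8 1.0 5.6
  endloop
 endfacet
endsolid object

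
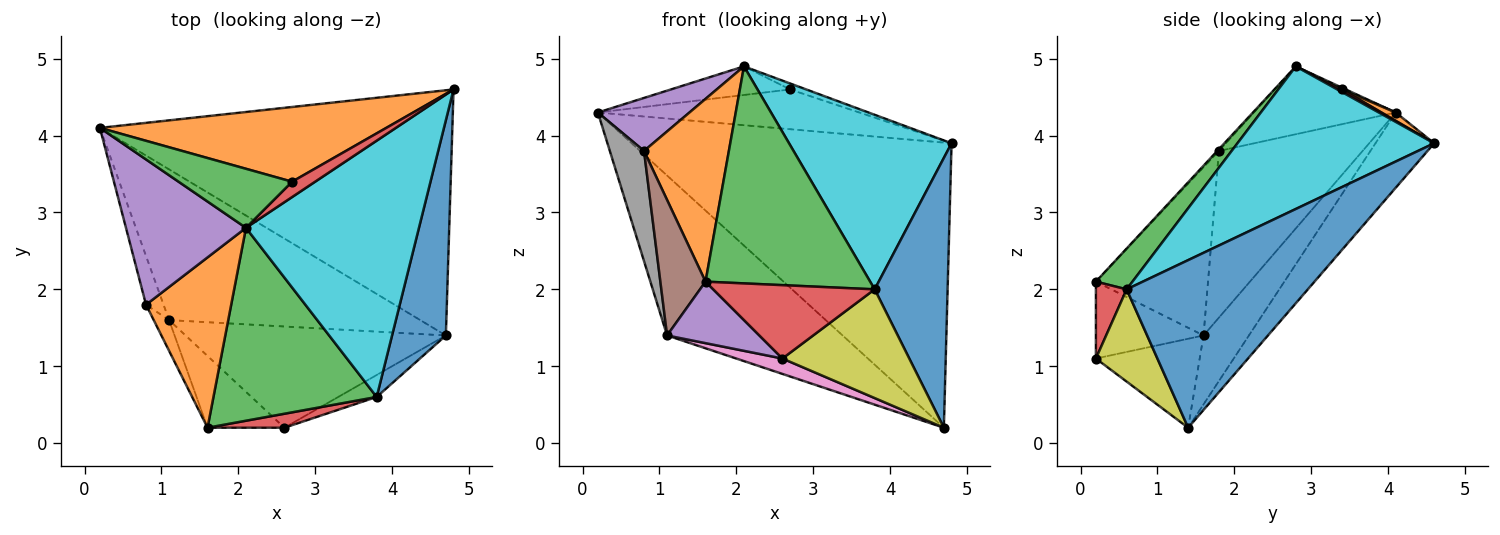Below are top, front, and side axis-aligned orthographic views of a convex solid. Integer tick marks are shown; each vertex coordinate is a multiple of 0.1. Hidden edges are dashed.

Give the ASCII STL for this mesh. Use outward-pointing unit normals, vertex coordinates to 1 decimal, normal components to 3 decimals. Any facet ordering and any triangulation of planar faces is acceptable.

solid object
 facet normal -0.138 0.751 -0.646
  outer loop
   vertex 4.7 1.4 0.2
   vertex 0.2 4.1 4.3
   vertex 4.8 4.6 3.9
  endloop
 endfacet
 facet normal 0.026 0.470 0.882
  outer loop
   vertex 2.7 3.4 4.6
   vertex 4.8 4.6 3.9
   vertex 0.2 4.1 4.3
  endloop
 endfacet
 facet normal 0.014 0.436 0.900
  outer loop
   vertex 2.7 3.4 4.6
   vertex 0.2 4.1 4.3
   vertex 2.1 2.8 4.9
  endloop
 endfacet
 facet normal 0.103 0.361 0.927
  outer loop
   vertex 2.7 3.4 4.6
   vertex 2.1 2.8 4.9
   vertex 4.8 4.6 3.9
  endloop
 endfacet
 facet normal -0.469 -0.303 0.830
  outer loop
   vertex 0.8 1.8 3.8
   vertex 2.1 2.8 4.9
   vertex 0.2 4.1 4.3
  endloop
 endfacet
 facet normal -0.185 0.715 -0.674
  outer loop
   vertex 1.1 1.6 1.4
   vertex 0.2 4.1 4.3
   vertex 4.7 1.4 0.2
  endloop
 endfacet
 facet normal -0.320 -0.142 -0.937
  outer loop
   vertex 1.1 1.6 1.4
   vertex 4.7 1.4 0.2
   vertex 2.6 0.2 1.1
  endloop
 endfacet
 facet normal -0.968 -0.230 -0.102
  outer loop
   vertex 1.1 1.6 1.4
   vertex 0.8 1.8 3.8
   vertex 0.2 4.1 4.3
  endloop
 endfacet
 facet normal 0.429 -0.885 -0.179
  outer loop
   vertex 3.8 0.6 2.0
   vertex 2.6 0.2 1.1
   vertex 4.7 1.4 0.2
  endloop
 endfacet
 facet normal 0.563 -0.465 0.683
  outer loop
   vertex 3.8 0.6 2.0
   vertex 4.8 4.6 3.9
   vertex 2.1 2.8 4.9
  endloop
 endfacet
 facet normal 0.889 -0.358 0.285
  outer loop
   vertex 3.8 0.6 2.0
   vertex 4.7 1.4 0.2
   vertex 4.8 4.6 3.9
  endloop
 endfacet
 facet normal -0.014 -0.731 0.682
  outer loop
   vertex 1.6 0.2 2.1
   vertex 2.1 2.8 4.9
   vertex 0.8 1.8 3.8
  endloop
 endfacet
 facet normal 0.164 -0.737 0.655
  outer loop
   vertex 1.6 0.2 2.1
   vertex 3.8 0.6 2.0
   vertex 2.1 2.8 4.9
  endloop
 endfacet
 facet normal 0.184 -0.966 0.184
  outer loop
   vertex 1.6 0.2 2.1
   vertex 2.6 0.2 1.1
   vertex 3.8 0.6 2.0
  endloop
 endfacet
 facet normal -0.605 -0.518 -0.605
  outer loop
   vertex 1.6 0.2 2.1
   vertex 1.1 1.6 1.4
   vertex 2.6 0.2 1.1
  endloop
 endfacet
 facet normal -0.924 -0.372 -0.085
  outer loop
   vertex 1.6 0.2 2.1
   vertex 0.8 1.8 3.8
   vertex 1.1 1.6 1.4
  endloop
 endfacet
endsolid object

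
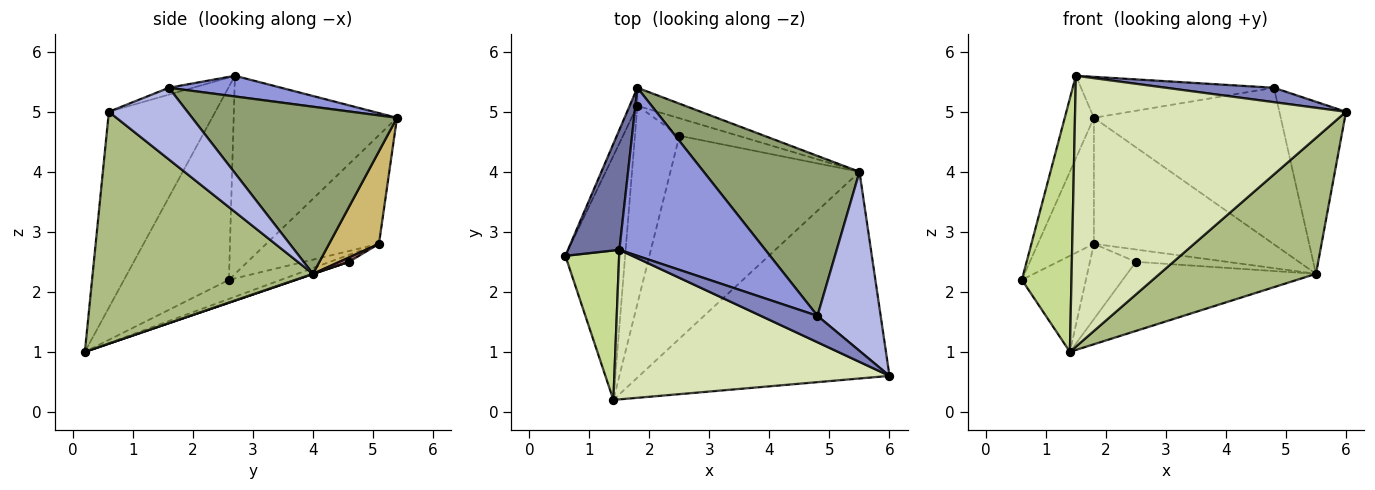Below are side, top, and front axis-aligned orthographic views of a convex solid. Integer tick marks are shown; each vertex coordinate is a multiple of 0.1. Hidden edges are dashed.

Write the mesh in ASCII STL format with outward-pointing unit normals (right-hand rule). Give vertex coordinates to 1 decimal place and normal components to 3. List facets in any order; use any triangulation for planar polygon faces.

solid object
 facet normal -0.954 0.170 0.247
  outer loop
   vertex 1.5 2.7 5.6
   vertex 1.8 5.4 4.9
   vertex 0.6 2.6 2.2
  endloop
 endfacet
 facet normal -0.106 -0.476 0.873
  outer loop
   vertex 4.8 1.6 5.4
   vertex 1.5 2.7 5.6
   vertex 6.0 0.6 5.0
  endloop
 endfacet
 facet normal 0.136 0.234 0.963
  outer loop
   vertex 4.8 1.6 5.4
   vertex 1.8 5.4 4.9
   vertex 1.5 2.7 5.6
  endloop
 endfacet
 facet normal 0.633 0.536 0.558
  outer loop
   vertex 4.8 1.6 5.4
   vertex 6.0 0.6 5.0
   vertex 5.5 4.0 2.3
  endloop
 endfacet
 facet normal 0.609 0.555 0.567
  outer loop
   vertex 4.8 1.6 5.4
   vertex 5.5 4.0 2.3
   vertex 1.8 5.4 4.9
  endloop
 endfacet
 facet normal 0.612 -0.435 -0.661
  outer loop
   vertex 1.4 0.2 1.0
   vertex 5.5 4.0 2.3
   vertex 6.0 0.6 5.0
  endloop
 endfacet
 facet normal -0.877 -0.414 0.244
  outer loop
   vertex 1.4 0.2 1.0
   vertex 1.5 2.7 5.6
   vertex 0.6 2.6 2.2
  endloop
 endfacet
 facet normal -0.325 -0.828 0.457
  outer loop
   vertex 1.4 0.2 1.0
   vertex 6.0 0.6 5.0
   vertex 1.5 2.7 5.6
  endloop
 endfacet
 facet normal -0.894 0.444 -0.063
  outer loop
   vertex 1.8 5.1 2.8
   vertex 0.6 2.6 2.2
   vertex 1.8 5.4 4.9
  endloop
 endfacet
 facet normal 0.265 0.954 -0.136
  outer loop
   vertex 1.8 5.1 2.8
   vertex 1.8 5.4 4.9
   vertex 5.5 4.0 2.3
  endloop
 endfacet
 facet normal -0.285 0.351 -0.892
  outer loop
   vertex 1.8 5.1 2.8
   vertex 1.4 0.2 1.0
   vertex 0.6 2.6 2.2
  endloop
 endfacet
 facet normal 0.001 0.322 -0.947
  outer loop
   vertex 2.5 4.6 2.5
   vertex 5.5 4.0 2.3
   vertex 1.4 0.2 1.0
  endloop
 endfacet
 facet normal 0.060 0.574 -0.816
  outer loop
   vertex 2.5 4.6 2.5
   vertex 1.8 5.1 2.8
   vertex 5.5 4.0 2.3
  endloop
 endfacet
 facet normal -0.145 0.352 -0.925
  outer loop
   vertex 2.5 4.6 2.5
   vertex 1.4 0.2 1.0
   vertex 1.8 5.1 2.8
  endloop
 endfacet
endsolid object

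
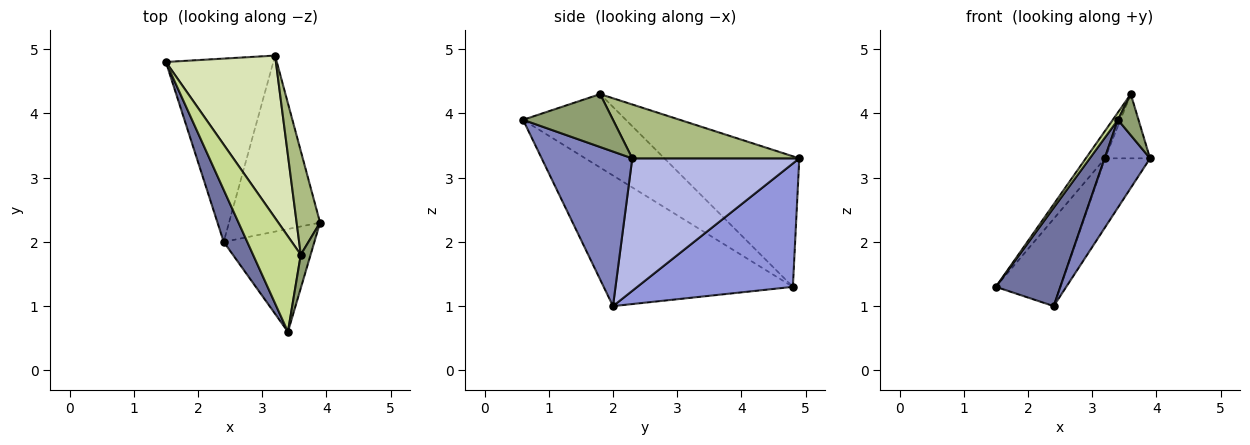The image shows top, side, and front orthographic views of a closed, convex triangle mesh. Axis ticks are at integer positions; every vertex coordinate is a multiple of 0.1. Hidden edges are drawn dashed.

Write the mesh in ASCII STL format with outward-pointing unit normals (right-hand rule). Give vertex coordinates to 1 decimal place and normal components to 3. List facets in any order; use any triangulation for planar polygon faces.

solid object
 facet normal -0.933 -0.318 0.168
  outer loop
   vertex 2.4 2.0 1.0
   vertex 3.4 0.6 3.9
   vertex 1.5 4.8 1.3
  endloop
 endfacet
 facet normal 0.792 -0.397 -0.465
  outer loop
   vertex 2.4 2.0 1.0
   vertex 3.9 2.3 3.3
   vertex 3.4 0.6 3.9
  endloop
 endfacet
 facet normal 0.720 0.299 -0.627
  outer loop
   vertex 3.2 4.9 3.3
   vertex 2.4 2.0 1.0
   vertex 1.5 4.8 1.3
  endloop
 endfacet
 facet normal 0.805 0.217 -0.553
  outer loop
   vertex 3.2 4.9 3.3
   vertex 3.9 2.3 3.3
   vertex 2.4 2.0 1.0
  endloop
 endfacet
 facet normal 0.959 -0.219 0.178
  outer loop
   vertex 3.6 1.8 4.3
   vertex 3.4 0.6 3.9
   vertex 3.9 2.3 3.3
  endloop
 endfacet
 facet normal 0.890 0.240 0.387
  outer loop
   vertex 3.6 1.8 4.3
   vertex 3.9 2.3 3.3
   vertex 3.2 4.9 3.3
  endloop
 endfacet
 facet normal -0.838 -0.042 0.545
  outer loop
   vertex 3.6 1.8 4.3
   vertex 1.5 4.8 1.3
   vertex 3.4 0.6 3.9
  endloop
 endfacet
 facet normal -0.760 0.109 0.641
  outer loop
   vertex 3.6 1.8 4.3
   vertex 3.2 4.9 3.3
   vertex 1.5 4.8 1.3
  endloop
 endfacet
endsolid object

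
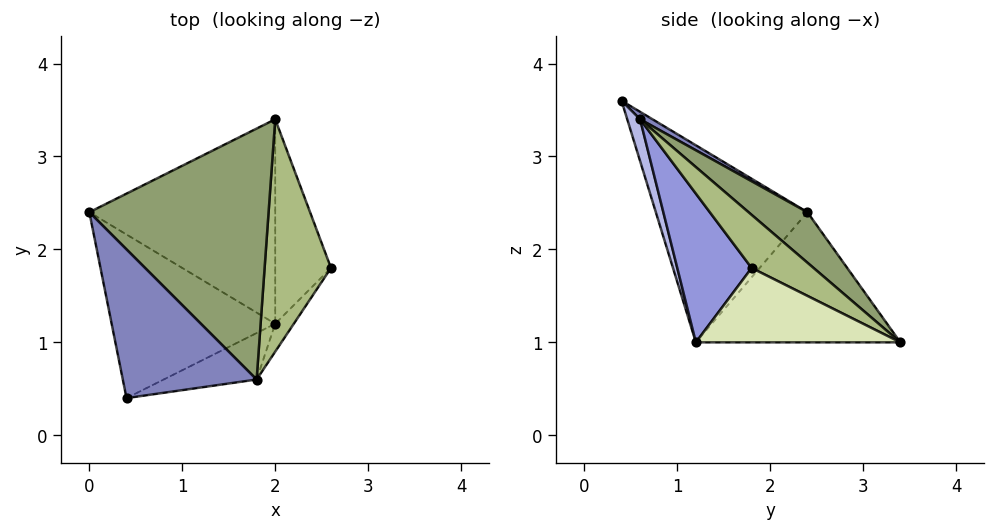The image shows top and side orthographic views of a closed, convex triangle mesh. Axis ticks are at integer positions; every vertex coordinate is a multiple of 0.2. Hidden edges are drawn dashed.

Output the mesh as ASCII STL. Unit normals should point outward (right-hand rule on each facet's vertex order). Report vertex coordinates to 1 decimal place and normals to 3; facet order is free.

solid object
 facet normal -0.678 -0.473 -0.563
  outer loop
   vertex 2.0 1.2 1.0
   vertex 0.4 0.4 3.6
   vertex 0.0 2.4 2.4
  endloop
 endfacet
 facet normal 0.047 0.521 0.852
  outer loop
   vertex 1.8 0.6 3.4
   vertex 0.0 2.4 2.4
   vertex 0.4 0.4 3.6
  endloop
 endfacet
 facet normal 0.765 -0.637 -0.096
  outer loop
   vertex 1.8 0.6 3.4
   vertex 2.0 1.2 1.0
   vertex 2.6 1.8 1.8
  endloop
 endfacet
 facet normal 0.105 -0.967 -0.233
  outer loop
   vertex 1.8 0.6 3.4
   vertex 0.4 0.4 3.6
   vertex 2.0 1.2 1.0
  endloop
 endfacet
 facet normal 0.211 0.627 0.750
  outer loop
   vertex 2.0 3.4 1.0
   vertex 0.0 2.4 2.4
   vertex 1.8 0.6 3.4
  endloop
 endfacet
 facet normal 0.530 0.530 0.662
  outer loop
   vertex 2.0 3.4 1.0
   vertex 1.8 0.6 3.4
   vertex 2.6 1.8 1.8
  endloop
 endfacet
 facet normal -0.573 0.000 -0.819
  outer loop
   vertex 2.0 3.4 1.0
   vertex 2.0 1.2 1.0
   vertex 0.0 2.4 2.4
  endloop
 endfacet
 facet normal 0.800 0.000 -0.600
  outer loop
   vertex 2.0 3.4 1.0
   vertex 2.6 1.8 1.8
   vertex 2.0 1.2 1.0
  endloop
 endfacet
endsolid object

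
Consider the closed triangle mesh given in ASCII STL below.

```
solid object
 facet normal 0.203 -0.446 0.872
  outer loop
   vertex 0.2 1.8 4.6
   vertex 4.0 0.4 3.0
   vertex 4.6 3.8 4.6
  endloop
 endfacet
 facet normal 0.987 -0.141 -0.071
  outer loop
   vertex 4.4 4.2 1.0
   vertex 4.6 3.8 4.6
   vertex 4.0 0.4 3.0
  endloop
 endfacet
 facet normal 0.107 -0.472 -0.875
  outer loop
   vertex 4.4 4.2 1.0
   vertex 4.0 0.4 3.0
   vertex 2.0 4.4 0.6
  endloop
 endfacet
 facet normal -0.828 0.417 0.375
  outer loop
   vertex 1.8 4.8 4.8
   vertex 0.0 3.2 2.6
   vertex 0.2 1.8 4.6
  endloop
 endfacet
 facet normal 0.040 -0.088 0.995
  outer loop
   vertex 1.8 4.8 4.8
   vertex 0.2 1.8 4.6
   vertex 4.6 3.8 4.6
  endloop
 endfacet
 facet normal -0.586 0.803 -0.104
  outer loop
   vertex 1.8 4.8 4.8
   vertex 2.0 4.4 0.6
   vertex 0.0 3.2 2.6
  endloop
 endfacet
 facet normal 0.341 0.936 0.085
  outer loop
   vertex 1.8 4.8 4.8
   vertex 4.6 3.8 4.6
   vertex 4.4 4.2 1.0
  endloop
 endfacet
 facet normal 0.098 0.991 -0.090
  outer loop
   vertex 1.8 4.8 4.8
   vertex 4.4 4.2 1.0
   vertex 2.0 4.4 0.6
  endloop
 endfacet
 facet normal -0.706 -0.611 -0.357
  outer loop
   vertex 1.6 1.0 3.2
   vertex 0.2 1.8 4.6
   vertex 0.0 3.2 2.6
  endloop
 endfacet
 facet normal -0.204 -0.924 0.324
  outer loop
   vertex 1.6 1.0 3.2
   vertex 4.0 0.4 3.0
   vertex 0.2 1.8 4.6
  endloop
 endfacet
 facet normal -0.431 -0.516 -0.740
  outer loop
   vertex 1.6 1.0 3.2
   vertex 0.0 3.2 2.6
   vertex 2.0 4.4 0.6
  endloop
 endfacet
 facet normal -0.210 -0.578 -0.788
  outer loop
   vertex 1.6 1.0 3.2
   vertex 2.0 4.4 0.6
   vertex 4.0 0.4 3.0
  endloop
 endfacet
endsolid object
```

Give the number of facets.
12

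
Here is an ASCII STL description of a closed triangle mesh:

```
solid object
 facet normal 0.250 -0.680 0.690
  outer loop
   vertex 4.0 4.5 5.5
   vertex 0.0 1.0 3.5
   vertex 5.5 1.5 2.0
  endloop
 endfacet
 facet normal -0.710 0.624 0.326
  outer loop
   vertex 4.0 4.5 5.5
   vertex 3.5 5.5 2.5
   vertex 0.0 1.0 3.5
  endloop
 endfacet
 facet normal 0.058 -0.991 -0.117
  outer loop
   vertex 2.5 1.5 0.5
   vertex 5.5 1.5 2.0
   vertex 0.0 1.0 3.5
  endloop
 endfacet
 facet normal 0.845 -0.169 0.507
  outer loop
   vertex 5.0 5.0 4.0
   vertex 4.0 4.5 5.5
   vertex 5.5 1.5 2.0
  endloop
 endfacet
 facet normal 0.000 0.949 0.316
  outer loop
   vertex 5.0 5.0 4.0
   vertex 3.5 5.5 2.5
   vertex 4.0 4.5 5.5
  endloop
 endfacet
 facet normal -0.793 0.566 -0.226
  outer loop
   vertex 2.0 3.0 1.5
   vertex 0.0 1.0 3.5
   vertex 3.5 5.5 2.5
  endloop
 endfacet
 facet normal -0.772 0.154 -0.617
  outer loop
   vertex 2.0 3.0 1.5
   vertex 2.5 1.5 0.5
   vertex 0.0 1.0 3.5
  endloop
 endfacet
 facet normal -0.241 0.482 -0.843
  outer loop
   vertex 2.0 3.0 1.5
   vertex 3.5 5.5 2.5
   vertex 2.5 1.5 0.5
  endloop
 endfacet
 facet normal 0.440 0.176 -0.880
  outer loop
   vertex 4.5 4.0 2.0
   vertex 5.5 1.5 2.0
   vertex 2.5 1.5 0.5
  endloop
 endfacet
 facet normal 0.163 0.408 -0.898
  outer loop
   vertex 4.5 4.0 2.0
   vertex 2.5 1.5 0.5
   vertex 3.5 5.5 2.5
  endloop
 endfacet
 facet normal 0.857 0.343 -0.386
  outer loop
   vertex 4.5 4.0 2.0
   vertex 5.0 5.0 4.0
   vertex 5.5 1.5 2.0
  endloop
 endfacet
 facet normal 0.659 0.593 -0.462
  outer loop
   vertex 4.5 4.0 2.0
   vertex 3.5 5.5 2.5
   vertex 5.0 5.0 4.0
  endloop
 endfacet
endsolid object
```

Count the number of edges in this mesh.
18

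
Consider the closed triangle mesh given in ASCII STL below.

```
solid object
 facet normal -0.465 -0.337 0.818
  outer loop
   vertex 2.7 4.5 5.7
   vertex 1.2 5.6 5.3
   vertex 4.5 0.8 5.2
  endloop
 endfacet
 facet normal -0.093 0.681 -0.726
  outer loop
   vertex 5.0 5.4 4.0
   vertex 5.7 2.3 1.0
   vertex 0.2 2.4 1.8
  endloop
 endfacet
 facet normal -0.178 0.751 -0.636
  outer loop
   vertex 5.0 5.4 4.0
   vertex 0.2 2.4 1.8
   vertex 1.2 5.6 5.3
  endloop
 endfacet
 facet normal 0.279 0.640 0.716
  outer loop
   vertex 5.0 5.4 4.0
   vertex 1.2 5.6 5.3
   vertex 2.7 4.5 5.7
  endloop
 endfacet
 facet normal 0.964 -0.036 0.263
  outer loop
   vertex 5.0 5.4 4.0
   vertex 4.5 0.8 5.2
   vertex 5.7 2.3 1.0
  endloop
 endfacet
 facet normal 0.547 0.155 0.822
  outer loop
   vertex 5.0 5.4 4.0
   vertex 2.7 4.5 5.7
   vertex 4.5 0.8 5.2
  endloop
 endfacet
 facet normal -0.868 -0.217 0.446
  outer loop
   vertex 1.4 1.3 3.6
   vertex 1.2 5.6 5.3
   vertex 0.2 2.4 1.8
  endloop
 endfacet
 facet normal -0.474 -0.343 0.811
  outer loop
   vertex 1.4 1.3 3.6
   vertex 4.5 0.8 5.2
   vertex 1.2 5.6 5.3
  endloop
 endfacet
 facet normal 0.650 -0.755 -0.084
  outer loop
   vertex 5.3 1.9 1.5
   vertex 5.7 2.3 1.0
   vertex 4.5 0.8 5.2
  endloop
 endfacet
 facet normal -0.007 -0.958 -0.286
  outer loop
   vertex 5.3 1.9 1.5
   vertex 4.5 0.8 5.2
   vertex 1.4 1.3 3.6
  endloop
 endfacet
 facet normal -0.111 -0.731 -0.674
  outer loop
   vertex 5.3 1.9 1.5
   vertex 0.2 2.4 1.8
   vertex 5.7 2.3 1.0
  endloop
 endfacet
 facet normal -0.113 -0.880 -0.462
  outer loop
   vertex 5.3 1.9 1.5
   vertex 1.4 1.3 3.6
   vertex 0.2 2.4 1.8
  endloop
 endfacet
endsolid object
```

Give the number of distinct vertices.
8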